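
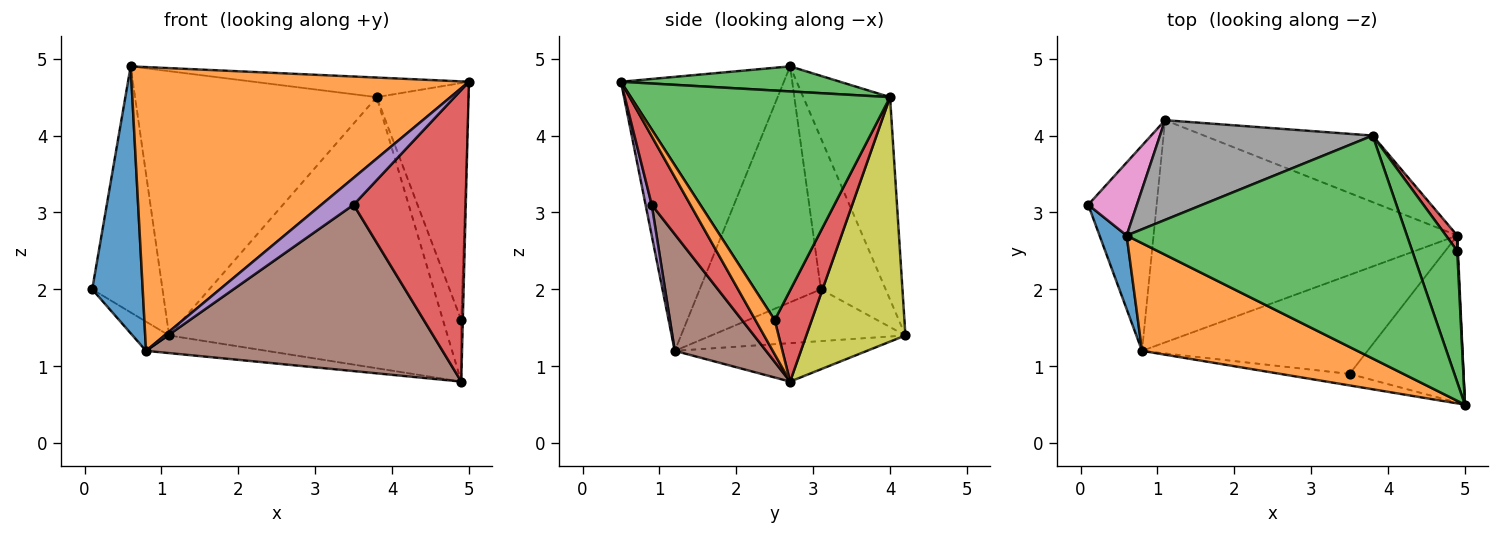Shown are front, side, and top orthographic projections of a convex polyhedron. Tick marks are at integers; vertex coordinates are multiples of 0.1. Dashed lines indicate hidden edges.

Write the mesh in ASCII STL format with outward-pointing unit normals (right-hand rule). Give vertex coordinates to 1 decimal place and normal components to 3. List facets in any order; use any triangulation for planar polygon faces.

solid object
 facet normal -0.918 -0.383 0.105
  outer loop
   vertex 0.8 1.2 1.2
   vertex 0.6 2.7 4.9
   vertex 0.1 3.1 2.0
  endloop
 endfacet
 facet normal -0.411 -0.852 0.323
  outer loop
   vertex 0.8 1.2 1.2
   vertex 5.0 0.5 4.7
   vertex 0.6 2.7 4.9
  endloop
 endfacet
 facet normal 0.089 0.087 0.992
  outer loop
   vertex 3.8 4.0 4.5
   vertex 0.6 2.7 4.9
   vertex 5.0 0.5 4.7
  endloop
 endfacet
 facet normal 0.286 -0.831 -0.476
  outer loop
   vertex 3.5 0.9 3.1
   vertex 4.9 2.7 0.8
   vertex 5.0 0.5 4.7
  endloop
 endfacet
 facet normal 0.172 -0.905 -0.388
  outer loop
   vertex 3.5 0.9 3.1
   vertex 5.0 0.5 4.7
   vertex 0.8 1.2 1.2
  endloop
 endfacet
 facet normal 0.256 -0.831 -0.494
  outer loop
   vertex 3.5 0.9 3.1
   vertex 0.8 1.2 1.2
   vertex 4.9 2.7 0.8
  endloop
 endfacet
 facet normal -0.662 0.718 0.213
  outer loop
   vertex 1.1 4.2 1.4
   vertex 0.1 3.1 2.0
   vertex 0.6 2.7 4.9
  endloop
 endfacet
 facet normal -0.318 0.887 0.335
  outer loop
   vertex 1.1 4.2 1.4
   vertex 0.6 2.7 4.9
   vertex 3.8 4.0 4.5
  endloop
 endfacet
 facet normal 0.327 0.918 -0.225
  outer loop
   vertex 1.1 4.2 1.4
   vertex 3.8 4.0 4.5
   vertex 4.9 2.7 0.8
  endloop
 endfacet
 facet normal -0.599 0.113 -0.792
  outer loop
   vertex 1.1 4.2 1.4
   vertex 0.8 1.2 1.2
   vertex 0.1 3.1 2.0
  endloop
 endfacet
 facet normal -0.125 0.078 -0.989
  outer loop
   vertex 1.1 4.2 1.4
   vertex 4.9 2.7 0.8
   vertex 0.8 1.2 1.2
  endloop
 endfacet
 facet normal 0.996 0.081 0.020
  outer loop
   vertex 4.9 2.5 1.6
   vertex 5.0 0.5 4.7
   vertex 4.9 2.7 0.8
  endloop
 endfacet
 facet normal 0.927 0.328 0.182
  outer loop
   vertex 4.9 2.5 1.6
   vertex 3.8 4.0 4.5
   vertex 5.0 0.5 4.7
  endloop
 endfacet
 facet normal 0.891 0.440 0.110
  outer loop
   vertex 4.9 2.5 1.6
   vertex 4.9 2.7 0.8
   vertex 3.8 4.0 4.5
  endloop
 endfacet
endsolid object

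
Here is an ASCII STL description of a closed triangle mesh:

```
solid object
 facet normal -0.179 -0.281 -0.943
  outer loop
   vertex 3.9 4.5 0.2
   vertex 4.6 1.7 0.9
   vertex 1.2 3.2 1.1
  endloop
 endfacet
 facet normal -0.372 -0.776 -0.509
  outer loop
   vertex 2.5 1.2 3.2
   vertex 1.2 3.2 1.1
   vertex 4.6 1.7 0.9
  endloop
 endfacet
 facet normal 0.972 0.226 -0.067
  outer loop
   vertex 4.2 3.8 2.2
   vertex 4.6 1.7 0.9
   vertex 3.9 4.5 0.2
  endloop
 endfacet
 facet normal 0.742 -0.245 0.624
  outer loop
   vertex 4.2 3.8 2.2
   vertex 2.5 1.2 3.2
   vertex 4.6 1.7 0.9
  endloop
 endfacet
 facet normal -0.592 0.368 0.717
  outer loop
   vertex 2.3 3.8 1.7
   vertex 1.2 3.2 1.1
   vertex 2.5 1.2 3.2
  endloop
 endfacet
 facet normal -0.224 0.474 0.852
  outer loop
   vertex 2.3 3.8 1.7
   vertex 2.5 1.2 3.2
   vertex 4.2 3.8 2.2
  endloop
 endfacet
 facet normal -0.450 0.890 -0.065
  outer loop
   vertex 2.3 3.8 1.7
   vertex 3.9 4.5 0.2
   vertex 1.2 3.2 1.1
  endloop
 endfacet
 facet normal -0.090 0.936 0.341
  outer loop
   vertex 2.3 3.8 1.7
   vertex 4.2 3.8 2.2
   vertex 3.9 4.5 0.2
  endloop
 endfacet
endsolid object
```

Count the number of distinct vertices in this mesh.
6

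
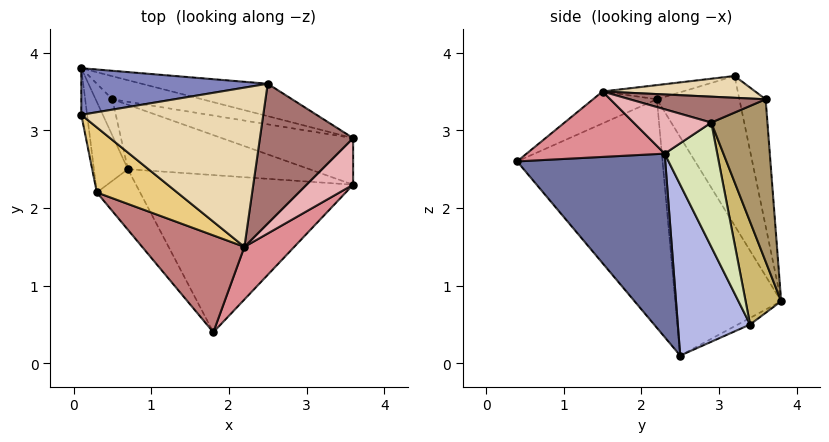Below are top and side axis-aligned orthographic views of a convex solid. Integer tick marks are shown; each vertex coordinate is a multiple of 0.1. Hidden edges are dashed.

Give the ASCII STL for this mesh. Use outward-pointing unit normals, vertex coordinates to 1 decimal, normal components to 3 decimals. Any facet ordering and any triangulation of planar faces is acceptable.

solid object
 facet normal 0.560 -0.496 -0.663
  outer loop
   vertex 0.7 2.5 0.1
   vertex 3.6 2.3 2.7
   vertex 1.8 0.4 2.6
  endloop
 endfacet
 facet normal -0.137 0.970 0.201
  outer loop
   vertex 2.5 3.6 3.4
   vertex 0.1 3.8 0.8
   vertex 0.1 3.2 3.7
  endloop
 endfacet
 facet normal -0.347 0.315 -0.883
  outer loop
   vertex 0.5 3.4 0.5
   vertex 0.7 2.5 0.1
   vertex 0.1 3.8 0.8
  endloop
 endfacet
 facet normal 0.619 0.430 -0.657
  outer loop
   vertex 0.5 3.4 0.5
   vertex 3.6 2.3 2.7
   vertex 0.7 2.5 0.1
  endloop
 endfacet
 facet normal -0.791 -0.593 -0.150
  outer loop
   vertex 0.3 2.2 3.4
   vertex 0.7 2.5 0.1
   vertex 1.8 0.4 2.6
  endloop
 endfacet
 facet normal -0.982 -0.185 -0.038
  outer loop
   vertex 0.3 2.2 3.4
   vertex 0.1 3.2 3.7
   vertex 0.1 3.8 0.8
  endloop
 endfacet
 facet normal -0.926 -0.350 -0.144
  outer loop
   vertex 0.3 2.2 3.4
   vertex 0.1 3.8 0.8
   vertex 0.7 2.5 0.1
  endloop
 endfacet
 facet normal 0.619 0.436 -0.654
  outer loop
   vertex 3.6 2.9 3.1
   vertex 3.6 2.3 2.7
   vertex 0.5 3.4 0.5
  endloop
 endfacet
 facet normal 0.437 0.833 -0.340
  outer loop
   vertex 3.6 2.9 3.1
   vertex 0.1 3.8 0.8
   vertex 2.5 3.6 3.4
  endloop
 endfacet
 facet normal 0.471 0.780 -0.412
  outer loop
   vertex 3.6 2.9 3.1
   vertex 0.5 3.4 0.5
   vertex 0.1 3.8 0.8
  endloop
 endfacet
 facet normal -0.165 -0.314 0.935
  outer loop
   vertex 2.2 1.5 3.5
   vertex 0.1 3.2 3.7
   vertex 0.3 2.2 3.4
  endloop
 endfacet
 facet normal 0.119 0.030 0.992
  outer loop
   vertex 2.2 1.5 3.5
   vertex 2.5 3.6 3.4
   vertex 0.1 3.2 3.7
  endloop
 endfacet
 facet normal 0.268 0.008 0.963
  outer loop
   vertex 2.2 1.5 3.5
   vertex 3.6 2.9 3.1
   vertex 2.5 3.6 3.4
  endloop
 endfacet
 facet normal -0.247 -0.558 0.792
  outer loop
   vertex 2.2 1.5 3.5
   vertex 0.3 2.2 3.4
   vertex 1.8 0.4 2.6
  endloop
 endfacet
 facet normal 0.625 -0.618 0.477
  outer loop
   vertex 2.2 1.5 3.5
   vertex 1.8 0.4 2.6
   vertex 3.6 2.3 2.7
  endloop
 endfacet
 facet normal 0.621 -0.435 0.652
  outer loop
   vertex 2.2 1.5 3.5
   vertex 3.6 2.3 2.7
   vertex 3.6 2.9 3.1
  endloop
 endfacet
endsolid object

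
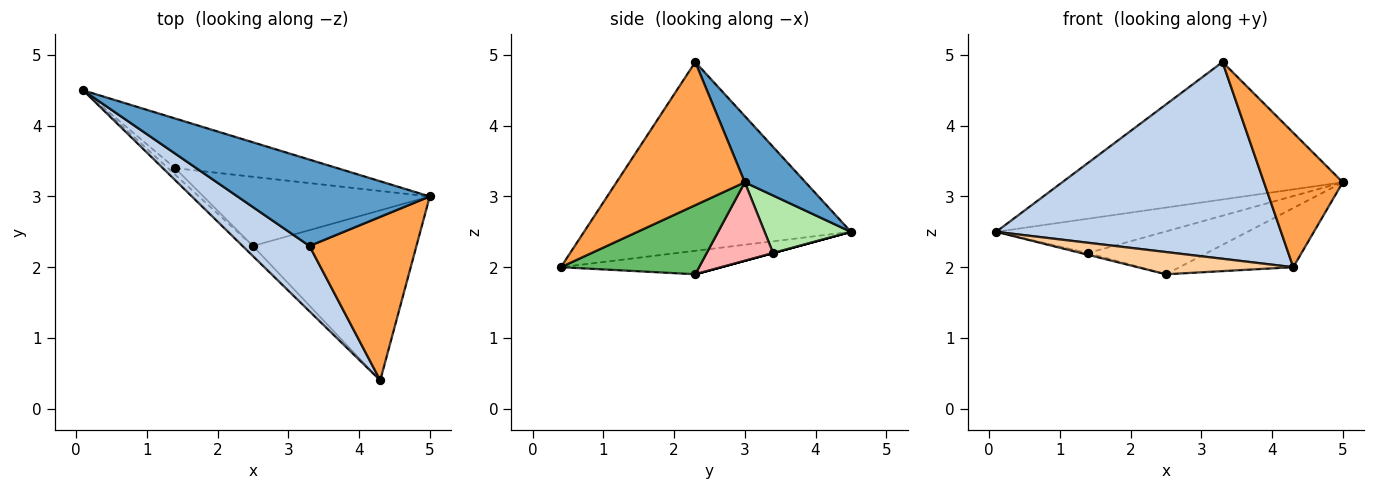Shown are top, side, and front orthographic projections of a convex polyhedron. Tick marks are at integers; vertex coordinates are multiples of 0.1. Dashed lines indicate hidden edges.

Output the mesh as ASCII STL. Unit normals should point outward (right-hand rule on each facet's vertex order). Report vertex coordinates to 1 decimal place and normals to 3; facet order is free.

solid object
 facet normal 0.180 0.833 0.523
  outer loop
   vertex 3.3 2.3 4.9
   vertex 5.0 3.0 3.2
   vertex 0.1 4.5 2.5
  endloop
 endfacet
 facet normal -0.664 -0.709 0.236
  outer loop
   vertex 3.3 2.3 4.9
   vertex 0.1 4.5 2.5
   vertex 4.3 0.4 2.0
  endloop
 endfacet
 facet normal 0.719 -0.441 0.537
  outer loop
   vertex 3.3 2.3 4.9
   vertex 4.3 0.4 2.0
   vertex 5.0 3.0 3.2
  endloop
 endfacet
 facet normal -0.684 -0.664 -0.302
  outer loop
   vertex 2.5 2.3 1.9
   vertex 4.3 0.4 2.0
   vertex 0.1 4.5 2.5
  endloop
 endfacet
 facet normal 0.371 0.305 -0.877
  outer loop
   vertex 2.5 2.3 1.9
   vertex 5.0 3.0 3.2
   vertex 4.3 0.4 2.0
  endloop
 endfacet
 facet normal 0.280 0.546 -0.789
  outer loop
   vertex 1.4 3.4 2.2
   vertex 0.1 4.5 2.5
   vertex 5.0 3.0 3.2
  endloop
 endfacet
 facet normal 0.000 0.263 -0.965
  outer loop
   vertex 1.4 3.4 2.2
   vertex 2.5 2.3 1.9
   vertex 0.1 4.5 2.5
  endloop
 endfacet
 facet normal 0.283 0.505 -0.815
  outer loop
   vertex 1.4 3.4 2.2
   vertex 5.0 3.0 3.2
   vertex 2.5 2.3 1.9
  endloop
 endfacet
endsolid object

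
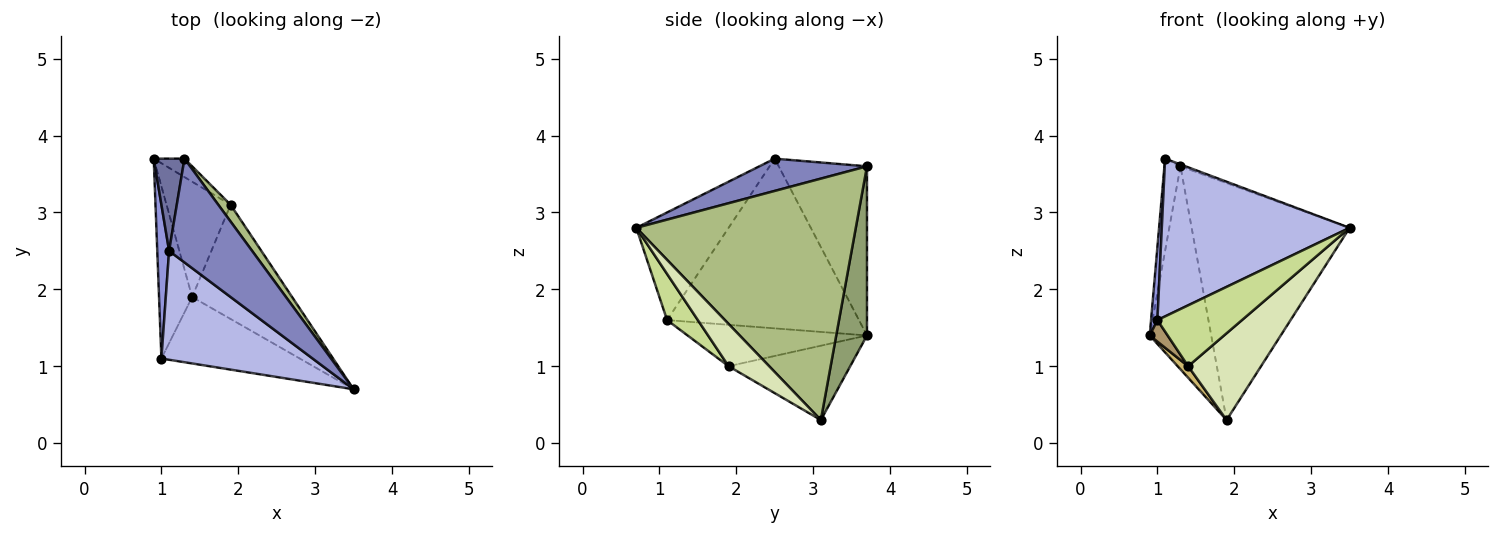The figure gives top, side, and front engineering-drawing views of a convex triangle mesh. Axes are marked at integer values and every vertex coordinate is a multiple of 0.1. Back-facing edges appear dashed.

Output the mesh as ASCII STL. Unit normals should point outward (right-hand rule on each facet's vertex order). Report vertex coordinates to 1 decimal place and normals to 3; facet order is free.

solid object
 facet normal -0.968 0.176 0.176
  outer loop
   vertex 1.3 3.7 3.6
   vertex 0.9 3.7 1.4
   vertex 1.1 2.5 3.7
  endloop
 endfacet
 facet normal 0.362 0.017 0.932
  outer loop
   vertex 1.3 3.7 3.6
   vertex 1.1 2.5 3.7
   vertex 3.5 0.7 2.8
  endloop
 endfacet
 facet normal -0.997 -0.033 0.069
  outer loop
   vertex 1.0 1.1 1.6
   vertex 1.1 2.5 3.7
   vertex 0.9 3.7 1.4
  endloop
 endfacet
 facet normal -0.375 -0.763 0.527
  outer loop
   vertex 1.0 1.1 1.6
   vertex 3.5 0.7 2.8
   vertex 1.1 2.5 3.7
  endloop
 endfacet
 facet normal 0.446 0.891 -0.081
  outer loop
   vertex 1.9 3.1 0.3
   vertex 0.9 3.7 1.4
   vertex 1.3 3.7 3.6
  endloop
 endfacet
 facet normal 0.811 0.584 0.041
  outer loop
   vertex 1.9 3.1 0.3
   vertex 1.3 3.7 3.6
   vertex 3.5 0.7 2.8
  endloop
 endfacet
 facet normal 0.239 -0.656 -0.716
  outer loop
   vertex 1.4 1.9 1.0
   vertex 3.5 0.7 2.8
   vertex 1.0 1.1 1.6
  endloop
 endfacet
 facet normal 0.319 -0.573 -0.755
  outer loop
   vertex 1.4 1.9 1.0
   vertex 1.9 3.1 0.3
   vertex 3.5 0.7 2.8
  endloop
 endfacet
 facet normal -0.778 -0.078 -0.623
  outer loop
   vertex 1.4 1.9 1.0
   vertex 1.0 1.1 1.6
   vertex 0.9 3.7 1.4
  endloop
 endfacet
 facet normal -0.756 -0.065 -0.652
  outer loop
   vertex 1.4 1.9 1.0
   vertex 0.9 3.7 1.4
   vertex 1.9 3.1 0.3
  endloop
 endfacet
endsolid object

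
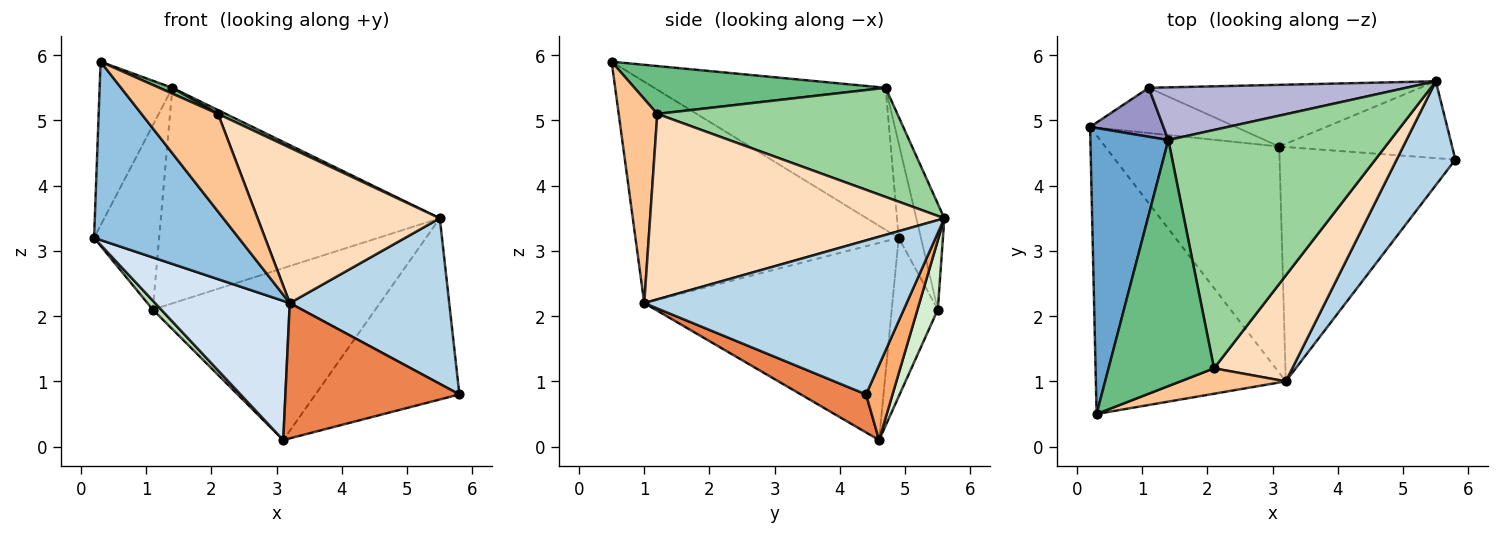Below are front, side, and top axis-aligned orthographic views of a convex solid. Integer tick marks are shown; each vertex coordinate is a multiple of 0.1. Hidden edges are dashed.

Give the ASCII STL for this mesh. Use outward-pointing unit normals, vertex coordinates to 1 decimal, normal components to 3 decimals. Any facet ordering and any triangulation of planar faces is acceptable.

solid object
 facet normal -0.845 0.266 0.464
  outer loop
   vertex 1.4 4.7 5.5
   vertex 0.2 4.9 3.2
   vertex 0.3 0.5 5.9
  endloop
 endfacet
 facet normal -0.701 -0.385 -0.601
  outer loop
   vertex 3.2 1.0 2.2
   vertex 0.3 0.5 5.9
   vertex 0.2 4.9 3.2
  endloop
 endfacet
 facet normal 0.813 -0.494 0.310
  outer loop
   vertex 3.2 1.0 2.2
   vertex 5.8 4.4 0.8
   vertex 5.5 5.6 3.5
  endloop
 endfacet
 facet normal -0.694 -0.377 -0.613
  outer loop
   vertex 3.1 4.6 0.1
   vertex 3.2 1.0 2.2
   vertex 0.2 4.9 3.2
  endloop
 endfacet
 facet normal 0.184 -0.491 -0.851
  outer loop
   vertex 3.1 4.6 0.1
   vertex 5.8 4.4 0.8
   vertex 3.2 1.0 2.2
  endloop
 endfacet
 facet normal 0.167 0.908 -0.385
  outer loop
   vertex 3.1 4.6 0.1
   vertex 5.5 5.6 3.5
   vertex 5.8 4.4 0.8
  endloop
 endfacet
 facet normal 0.439 -0.870 0.226
  outer loop
   vertex 2.1 1.2 5.1
   vertex 0.3 0.5 5.9
   vertex 3.2 1.0 2.2
  endloop
 endfacet
 facet normal 0.800 -0.496 0.338
  outer loop
   vertex 2.1 1.2 5.1
   vertex 3.2 1.0 2.2
   vertex 5.5 5.6 3.5
  endloop
 endfacet
 facet normal 0.413 -0.021 0.910
  outer loop
   vertex 2.1 1.2 5.1
   vertex 1.4 4.7 5.5
   vertex 0.3 0.5 5.9
  endloop
 endfacet
 facet normal 0.441 -0.014 0.897
  outer loop
   vertex 2.1 1.2 5.1
   vertex 5.5 5.6 3.5
   vertex 1.4 4.7 5.5
  endloop
 endfacet
 facet normal -0.730 -0.133 -0.670
  outer loop
   vertex 1.1 5.5 2.1
   vertex 3.1 4.6 0.1
   vertex 0.2 4.9 3.2
  endloop
 endfacet
 facet normal 0.086 0.938 -0.336
  outer loop
   vertex 1.1 5.5 2.1
   vertex 5.5 5.6 3.5
   vertex 3.1 4.6 0.1
  endloop
 endfacet
 facet normal -0.314 0.918 0.244
  outer loop
   vertex 1.1 5.5 2.1
   vertex 0.2 4.9 3.2
   vertex 1.4 4.7 5.5
  endloop
 endfacet
 facet normal -0.097 0.967 0.236
  outer loop
   vertex 1.1 5.5 2.1
   vertex 1.4 4.7 5.5
   vertex 5.5 5.6 3.5
  endloop
 endfacet
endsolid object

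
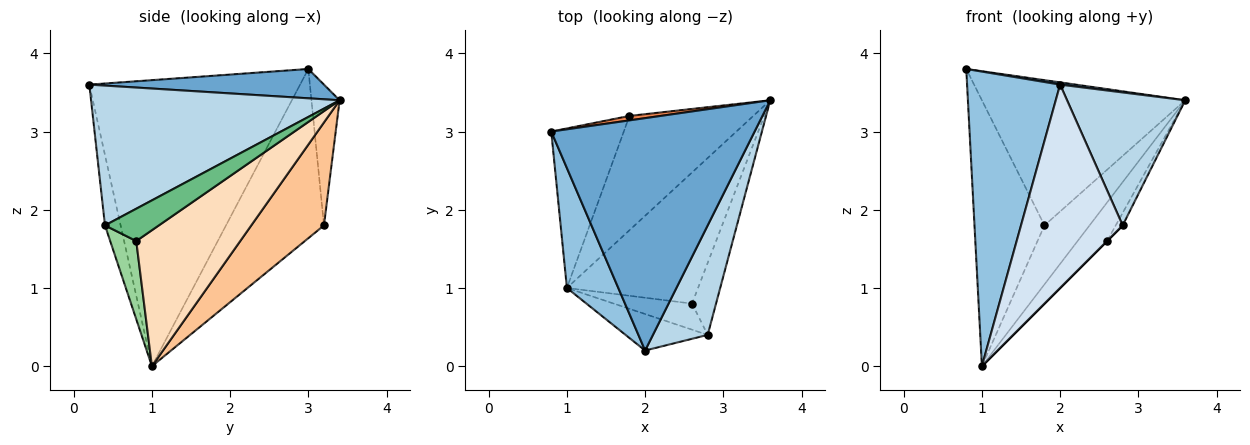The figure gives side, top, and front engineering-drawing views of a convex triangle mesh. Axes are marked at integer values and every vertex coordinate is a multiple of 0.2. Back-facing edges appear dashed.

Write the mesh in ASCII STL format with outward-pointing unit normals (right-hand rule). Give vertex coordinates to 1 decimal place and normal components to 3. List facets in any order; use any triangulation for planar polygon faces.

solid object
 facet normal 0.143 -0.010 0.990
  outer loop
   vertex 2.0 0.2 3.6
   vertex 3.6 3.4 3.4
   vertex 0.8 3.0 3.8
  endloop
 endfacet
 facet normal -0.903 -0.398 0.162
  outer loop
   vertex 1.0 1.0 0.0
   vertex 2.0 0.2 3.6
   vertex 0.8 3.0 3.8
  endloop
 endfacet
 facet normal 0.851 -0.405 0.333
  outer loop
   vertex 2.8 0.4 1.8
   vertex 3.6 3.4 3.4
   vertex 2.0 0.2 3.6
  endloop
 endfacet
 facet normal -0.150 -0.973 -0.175
  outer loop
   vertex 2.8 0.4 1.8
   vertex 2.0 0.2 3.6
   vertex 1.0 1.0 0.0
  endloop
 endfacet
 facet normal -0.137 0.990 0.030
  outer loop
   vertex 1.8 3.2 1.8
   vertex 0.8 3.0 3.8
   vertex 3.6 3.4 3.4
  endloop
 endfacet
 facet normal -0.768 0.549 -0.329
  outer loop
   vertex 1.8 3.2 1.8
   vertex 1.0 1.0 0.0
   vertex 0.8 3.0 3.8
  endloop
 endfacet
 facet normal 0.594 0.369 -0.715
  outer loop
   vertex 1.8 3.2 1.8
   vertex 3.6 3.4 3.4
   vertex 1.0 1.0 0.0
  endloop
 endfacet
 facet normal 0.705 0.200 -0.680
  outer loop
   vertex 2.6 0.8 1.6
   vertex 1.0 1.0 0.0
   vertex 3.6 3.4 3.4
  endloop
 endfacet
 facet normal 0.799 0.103 -0.593
  outer loop
   vertex 2.6 0.8 1.6
   vertex 3.6 3.4 3.4
   vertex 2.8 0.4 1.8
  endloop
 endfacet
 facet normal 0.707 0.000 -0.707
  outer loop
   vertex 2.6 0.8 1.6
   vertex 2.8 0.4 1.8
   vertex 1.0 1.0 0.0
  endloop
 endfacet
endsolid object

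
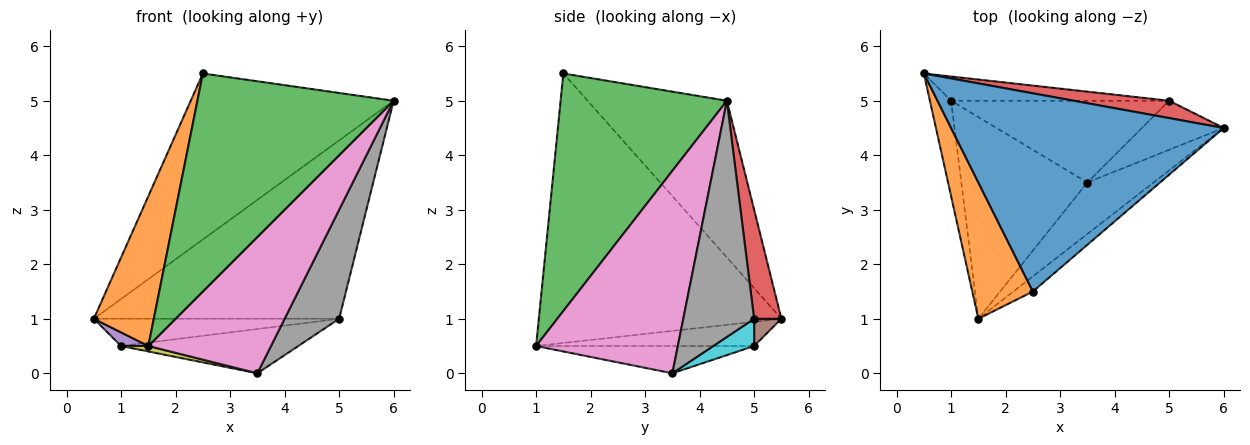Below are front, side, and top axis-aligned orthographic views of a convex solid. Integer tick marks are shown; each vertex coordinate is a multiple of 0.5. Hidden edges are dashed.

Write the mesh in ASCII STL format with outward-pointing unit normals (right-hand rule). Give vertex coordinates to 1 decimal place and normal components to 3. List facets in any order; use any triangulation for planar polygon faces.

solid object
 facet normal -0.403 0.588 0.702
  outer loop
   vertex 2.5 1.5 5.5
   vertex 6.0 4.5 5.0
   vertex 0.5 5.5 1.0
  endloop
 endfacet
 facet normal -0.948 -0.234 0.213
  outer loop
   vertex 2.5 1.5 5.5
   vertex 0.5 5.5 1.0
   vertex 1.5 1.0 0.5
  endloop
 endfacet
 facet normal 0.646 -0.762 -0.053
  outer loop
   vertex 2.5 1.5 5.5
   vertex 1.5 1.0 0.5
   vertex 6.0 4.5 5.0
  endloop
 endfacet
 facet normal 0.110 0.989 0.096
  outer loop
   vertex 5.0 5.0 1.0
   vertex 0.5 5.5 1.0
   vertex 6.0 4.5 5.0
  endloop
 endfacet
 facet normal -0.749 -0.094 -0.656
  outer loop
   vertex 1.0 5.0 0.5
   vertex 1.5 1.0 0.5
   vertex 0.5 5.5 1.0
  endloop
 endfacet
 facet normal 0.083 0.745 -0.662
  outer loop
   vertex 1.0 5.0 0.5
   vertex 0.5 5.5 1.0
   vertex 5.0 5.0 1.0
  endloop
 endfacet
 facet normal 0.734 -0.635 -0.240
  outer loop
   vertex 3.5 3.5 0.0
   vertex 6.0 4.5 5.0
   vertex 1.5 1.0 0.5
  endloop
 endfacet
 facet normal 0.764 -0.588 -0.265
  outer loop
   vertex 3.5 3.5 0.0
   vertex 5.0 5.0 1.0
   vertex 6.0 4.5 5.0
  endloop
 endfacet
 facet normal -0.211 -0.026 -0.977
  outer loop
   vertex 3.5 3.5 0.0
   vertex 1.5 1.0 0.5
   vertex 1.0 5.0 0.5
  endloop
 endfacet
 facet normal 0.109 0.473 -0.874
  outer loop
   vertex 3.5 3.5 0.0
   vertex 1.0 5.0 0.5
   vertex 5.0 5.0 1.0
  endloop
 endfacet
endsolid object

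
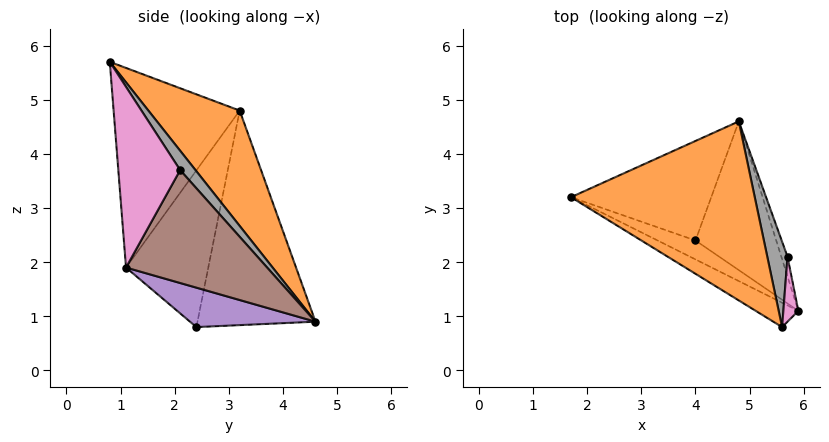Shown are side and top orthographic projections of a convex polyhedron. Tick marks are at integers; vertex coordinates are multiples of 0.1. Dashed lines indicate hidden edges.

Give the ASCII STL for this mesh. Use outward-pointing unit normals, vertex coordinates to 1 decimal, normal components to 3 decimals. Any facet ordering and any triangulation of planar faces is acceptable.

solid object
 facet normal -0.503 -0.858 -0.107
  outer loop
   vertex 5.6 0.8 5.7
   vertex 1.7 3.2 4.8
   vertex 5.9 1.1 1.9
  endloop
 endfacet
 facet normal 0.344 0.763 0.547
  outer loop
   vertex 5.6 0.8 5.7
   vertex 4.8 4.6 0.9
   vertex 1.7 3.2 4.8
  endloop
 endfacet
 facet normal -0.511 -0.851 -0.123
  outer loop
   vertex 4.0 2.4 0.8
   vertex 5.9 1.1 1.9
   vertex 1.7 3.2 4.8
  endloop
 endfacet
 facet normal -0.795 0.313 -0.520
  outer loop
   vertex 4.0 2.4 0.8
   vertex 1.7 3.2 4.8
   vertex 4.8 4.6 0.9
  endloop
 endfacet
 facet normal 0.436 -0.118 -0.892
  outer loop
   vertex 4.0 2.4 0.8
   vertex 4.8 4.6 0.9
   vertex 5.9 1.1 1.9
  endloop
 endfacet
 facet normal 0.957 0.286 -0.052
  outer loop
   vertex 5.7 2.1 3.7
   vertex 5.9 1.1 1.9
   vertex 4.8 4.6 0.9
  endloop
 endfacet
 facet normal 0.995 0.050 0.083
  outer loop
   vertex 5.7 2.1 3.7
   vertex 5.6 0.8 5.7
   vertex 5.9 1.1 1.9
  endloop
 endfacet
 facet normal 0.475 0.727 0.496
  outer loop
   vertex 5.7 2.1 3.7
   vertex 4.8 4.6 0.9
   vertex 5.6 0.8 5.7
  endloop
 endfacet
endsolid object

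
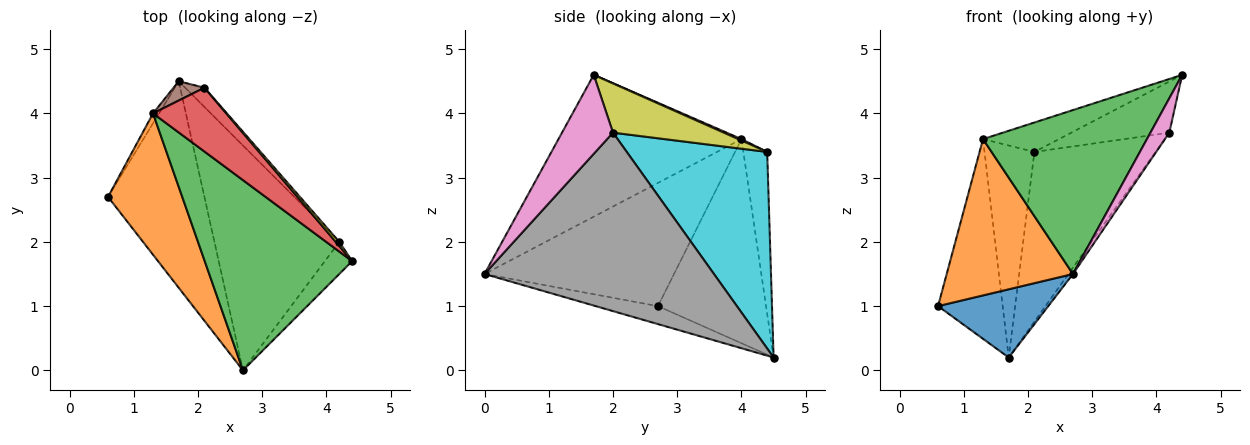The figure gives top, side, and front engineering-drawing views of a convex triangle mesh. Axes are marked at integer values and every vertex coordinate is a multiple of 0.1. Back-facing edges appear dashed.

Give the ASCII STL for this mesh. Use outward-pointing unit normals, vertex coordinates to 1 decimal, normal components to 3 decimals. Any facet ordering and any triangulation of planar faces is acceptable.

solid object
 facet normal -0.175 -0.309 -0.935
  outer loop
   vertex 1.7 4.5 0.2
   vertex 2.7 0.0 1.5
   vertex 0.6 2.7 1.0
  endloop
 endfacet
 facet normal -0.744 -0.496 0.448
  outer loop
   vertex 1.3 4.0 3.6
   vertex 0.6 2.7 1.0
   vertex 2.7 0.0 1.5
  endloop
 endfacet
 facet normal -0.589 -0.528 0.612
  outer loop
   vertex 1.3 4.0 3.6
   vertex 2.7 0.0 1.5
   vertex 4.4 1.7 4.6
  endloop
 endfacet
 facet normal 0.018 0.419 0.908
  outer loop
   vertex 1.3 4.0 3.6
   vertex 4.4 1.7 4.6
   vertex 2.1 4.4 3.4
  endloop
 endfacet
 facet normal -0.858 0.513 -0.026
  outer loop
   vertex 1.3 4.0 3.6
   vertex 1.7 4.5 0.2
   vertex 0.6 2.7 1.0
  endloop
 endfacet
 facet normal -0.429 0.899 0.082
  outer loop
   vertex 1.3 4.0 3.6
   vertex 2.1 4.4 3.4
   vertex 1.7 4.5 0.2
  endloop
 endfacet
 facet normal 0.892 -0.330 -0.308
  outer loop
   vertex 4.2 2.0 3.7
   vertex 4.4 1.7 4.6
   vertex 2.7 0.0 1.5
  endloop
 endfacet
 facet normal 0.819 0.016 -0.573
  outer loop
   vertex 4.2 2.0 3.7
   vertex 2.7 0.0 1.5
   vertex 1.7 4.5 0.2
  endloop
 endfacet
 facet normal 0.748 0.661 0.054
  outer loop
   vertex 4.2 2.0 3.7
   vertex 2.1 4.4 3.4
   vertex 4.4 1.7 4.6
  endloop
 endfacet
 facet normal 0.755 0.651 -0.074
  outer loop
   vertex 4.2 2.0 3.7
   vertex 1.7 4.5 0.2
   vertex 2.1 4.4 3.4
  endloop
 endfacet
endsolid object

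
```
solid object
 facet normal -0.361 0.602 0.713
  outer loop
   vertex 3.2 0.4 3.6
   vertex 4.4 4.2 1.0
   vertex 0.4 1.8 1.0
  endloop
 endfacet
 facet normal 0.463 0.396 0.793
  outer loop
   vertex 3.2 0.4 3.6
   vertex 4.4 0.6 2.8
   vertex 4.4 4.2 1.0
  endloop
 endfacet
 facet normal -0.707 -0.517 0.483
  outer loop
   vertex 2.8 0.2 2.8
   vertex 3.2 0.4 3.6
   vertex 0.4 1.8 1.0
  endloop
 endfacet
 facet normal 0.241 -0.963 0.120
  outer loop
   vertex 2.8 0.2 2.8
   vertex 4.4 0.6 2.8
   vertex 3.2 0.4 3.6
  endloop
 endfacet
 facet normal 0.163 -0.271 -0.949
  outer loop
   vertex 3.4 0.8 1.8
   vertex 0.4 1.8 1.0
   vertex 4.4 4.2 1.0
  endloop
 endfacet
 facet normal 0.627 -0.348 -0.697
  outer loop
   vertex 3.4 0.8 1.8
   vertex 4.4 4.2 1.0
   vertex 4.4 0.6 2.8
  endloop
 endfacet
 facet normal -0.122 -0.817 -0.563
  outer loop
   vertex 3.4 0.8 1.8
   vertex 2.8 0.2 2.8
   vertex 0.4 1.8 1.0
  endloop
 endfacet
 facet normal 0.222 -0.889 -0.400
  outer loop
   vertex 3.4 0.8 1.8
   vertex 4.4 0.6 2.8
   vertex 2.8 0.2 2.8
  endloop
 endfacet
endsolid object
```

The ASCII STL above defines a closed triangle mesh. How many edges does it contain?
12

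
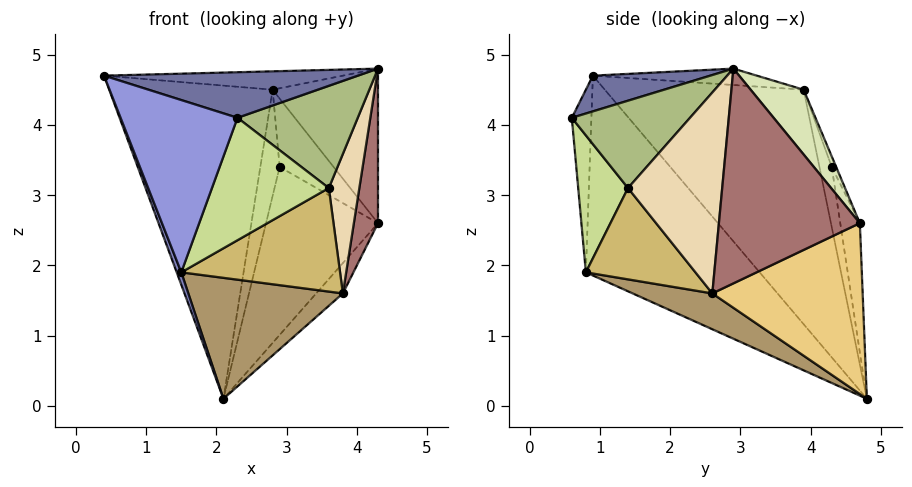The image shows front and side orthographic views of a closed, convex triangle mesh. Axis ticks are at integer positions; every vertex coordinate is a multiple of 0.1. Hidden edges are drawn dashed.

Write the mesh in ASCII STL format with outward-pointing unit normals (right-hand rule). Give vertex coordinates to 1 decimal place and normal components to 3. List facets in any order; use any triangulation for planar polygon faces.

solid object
 facet normal 0.205 -0.444 0.872
  outer loop
   vertex 2.3 0.6 4.1
   vertex 4.3 2.9 4.8
   vertex 0.4 0.9 4.7
  endloop
 endfacet
 facet normal -0.931 -0.025 -0.365
  outer loop
   vertex 1.5 0.8 1.9
   vertex 0.4 0.9 4.7
   vertex 2.1 4.8 0.1
  endloop
 endfacet
 facet normal -0.165 -0.986 -0.030
  outer loop
   vertex 1.5 0.8 1.9
   vertex 2.3 0.6 4.1
   vertex 0.4 0.9 4.7
  endloop
 endfacet
 facet normal -0.100 0.146 0.984
  outer loop
   vertex 2.8 3.9 4.5
   vertex 0.4 0.9 4.7
   vertex 4.3 2.9 4.8
  endloop
 endfacet
 facet normal -0.749 0.616 0.245
  outer loop
   vertex 2.8 3.9 4.5
   vertex 2.1 4.8 0.1
   vertex 0.4 0.9 4.7
  endloop
 endfacet
 facet normal 0.664 -0.675 0.322
  outer loop
   vertex 3.6 1.4 3.1
   vertex 4.3 2.9 4.8
   vertex 2.3 0.6 4.1
  endloop
 endfacet
 facet normal 0.382 -0.897 -0.221
  outer loop
   vertex 3.6 1.4 3.1
   vertex 2.3 0.6 4.1
   vertex 1.5 0.8 1.9
  endloop
 endfacet
 facet normal 0.363 0.721 0.590
  outer loop
   vertex 4.3 4.7 2.6
   vertex 2.8 3.9 4.5
   vertex 4.3 2.9 4.8
  endloop
 endfacet
 facet normal 0.220 -0.428 -0.877
  outer loop
   vertex 3.8 2.6 1.6
   vertex 1.5 0.8 1.9
   vertex 2.1 4.8 0.1
  endloop
 endfacet
 facet normal 0.491 -0.711 -0.503
  outer loop
   vertex 3.8 2.6 1.6
   vertex 3.6 1.4 3.1
   vertex 1.5 0.8 1.9
  endloop
 endfacet
 facet normal 0.747 0.133 -0.652
  outer loop
   vertex 3.8 2.6 1.6
   vertex 2.1 4.8 0.1
   vertex 4.3 4.7 2.6
  endloop
 endfacet
 facet normal 0.945 -0.306 -0.119
  outer loop
   vertex 3.8 2.6 1.6
   vertex 4.3 2.9 4.8
   vertex 3.6 1.4 3.1
  endloop
 endfacet
 facet normal 0.976 -0.167 -0.137
  outer loop
   vertex 3.8 2.6 1.6
   vertex 4.3 4.7 2.6
   vertex 4.3 2.9 4.8
  endloop
 endfacet
 facet normal -0.520 0.817 0.250
  outer loop
   vertex 2.9 4.3 3.4
   vertex 2.1 4.8 0.1
   vertex 2.8 3.9 4.5
  endloop
 endfacet
 facet normal -0.169 0.968 0.188
  outer loop
   vertex 2.9 4.3 3.4
   vertex 4.3 4.7 2.6
   vertex 2.1 4.8 0.1
  endloop
 endfacet
 facet normal -0.077 0.939 0.335
  outer loop
   vertex 2.9 4.3 3.4
   vertex 2.8 3.9 4.5
   vertex 4.3 4.7 2.6
  endloop
 endfacet
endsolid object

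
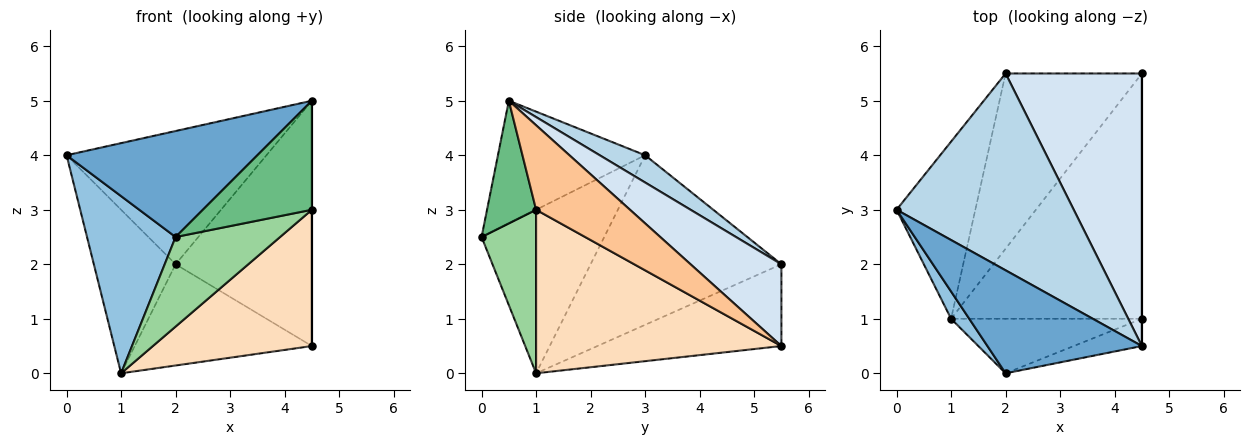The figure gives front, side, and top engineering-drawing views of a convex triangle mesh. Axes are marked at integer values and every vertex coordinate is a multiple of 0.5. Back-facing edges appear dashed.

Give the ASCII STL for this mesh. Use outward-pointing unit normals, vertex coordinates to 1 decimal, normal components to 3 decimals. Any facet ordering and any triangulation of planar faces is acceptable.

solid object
 facet normal -0.484 -0.628 0.610
  outer loop
   vertex 2.0 0.0 2.5
   vertex 4.5 0.5 5.0
   vertex 0.0 3.0 4.0
  endloop
 endfacet
 facet normal -0.807 -0.583 0.090
  outer loop
   vertex 2.0 0.0 2.5
   vertex 0.0 3.0 4.0
   vertex 1.0 1.0 0.0
  endloop
 endfacet
 facet normal 0.126 0.556 0.821
  outer loop
   vertex 2.0 5.5 2.0
   vertex 0.0 3.0 4.0
   vertex 4.5 0.5 5.0
  endloop
 endfacet
 facet normal 0.407 0.611 0.679
  outer loop
   vertex 2.0 5.5 2.0
   vertex 4.5 0.5 5.0
   vertex 4.5 5.5 0.5
  endloop
 endfacet
 facet normal -0.845 0.362 -0.393
  outer loop
   vertex 2.0 5.5 2.0
   vertex 1.0 1.0 0.0
   vertex 0.0 3.0 4.0
  endloop
 endfacet
 facet normal -0.461 0.444 -0.768
  outer loop
   vertex 2.0 5.5 2.0
   vertex 4.5 5.5 0.5
   vertex 1.0 1.0 0.0
  endloop
 endfacet
 facet normal 1.000 0.000 0.000
  outer loop
   vertex 4.5 1.0 3.0
   vertex 4.5 5.5 0.5
   vertex 4.5 0.5 5.0
  endloop
 endfacet
 facet normal 0.600 -0.389 -0.700
  outer loop
   vertex 4.5 1.0 3.0
   vertex 1.0 1.0 0.0
   vertex 4.5 5.5 0.5
  endloop
 endfacet
 facet normal 0.400 -0.889 -0.222
  outer loop
   vertex 4.5 1.0 3.0
   vertex 4.5 0.5 5.0
   vertex 2.0 0.0 2.5
  endloop
 endfacet
 facet normal 0.407 -0.780 -0.475
  outer loop
   vertex 4.5 1.0 3.0
   vertex 2.0 0.0 2.5
   vertex 1.0 1.0 0.0
  endloop
 endfacet
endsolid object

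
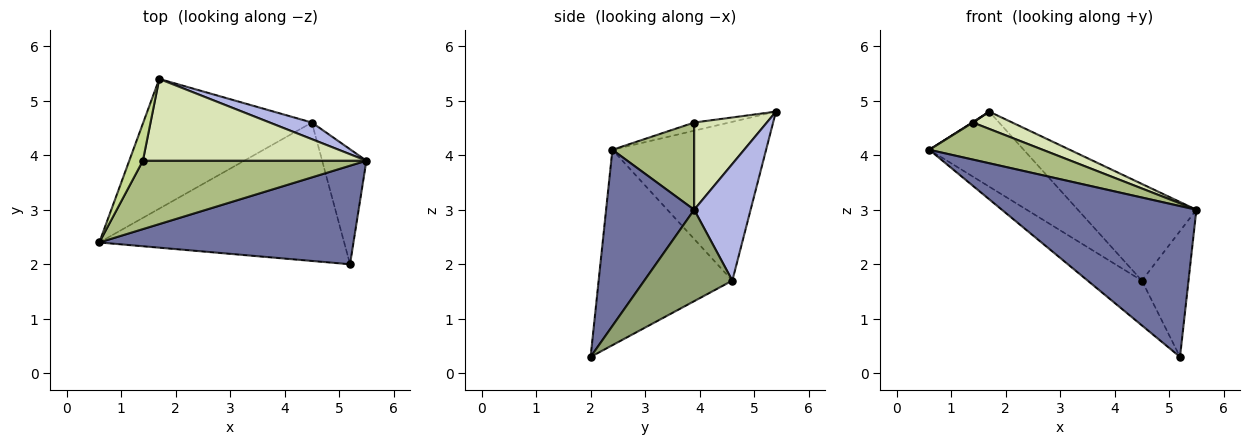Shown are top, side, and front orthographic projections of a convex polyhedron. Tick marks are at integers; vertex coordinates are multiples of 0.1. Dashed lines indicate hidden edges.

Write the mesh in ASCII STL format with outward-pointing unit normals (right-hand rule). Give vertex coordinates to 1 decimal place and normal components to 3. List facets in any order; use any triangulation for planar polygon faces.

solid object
 facet normal 0.354 -0.783 0.511
  outer loop
   vertex 5.2 2.0 0.3
   vertex 5.5 3.9 3.0
   vertex 0.6 2.4 4.1
  endloop
 endfacet
 facet normal -0.632 0.388 -0.671
  outer loop
   vertex 4.5 4.6 1.7
   vertex 0.6 2.4 4.1
   vertex 1.7 5.4 4.8
  endloop
 endfacet
 facet normal -0.605 0.245 -0.758
  outer loop
   vertex 4.5 4.6 1.7
   vertex 5.2 2.0 0.3
   vertex 0.6 2.4 4.1
  endloop
 endfacet
 facet normal 0.425 0.892 0.154
  outer loop
   vertex 4.5 4.6 1.7
   vertex 1.7 5.4 4.8
   vertex 5.5 3.9 3.0
  endloop
 endfacet
 facet normal 0.812 0.430 -0.393
  outer loop
   vertex 4.5 4.6 1.7
   vertex 5.5 3.9 3.0
   vertex 5.2 2.0 0.3
  endloop
 endfacet
 facet normal 0.325 -0.450 0.832
  outer loop
   vertex 1.4 3.9 4.6
   vertex 0.6 2.4 4.1
   vertex 5.5 3.9 3.0
  endloop
 endfacet
 facet normal -0.514 -0.011 0.857
  outer loop
   vertex 1.4 3.9 4.6
   vertex 1.7 5.4 4.8
   vertex 0.6 2.4 4.1
  endloop
 endfacet
 facet normal 0.357 -0.193 0.914
  outer loop
   vertex 1.4 3.9 4.6
   vertex 5.5 3.9 3.0
   vertex 1.7 5.4 4.8
  endloop
 endfacet
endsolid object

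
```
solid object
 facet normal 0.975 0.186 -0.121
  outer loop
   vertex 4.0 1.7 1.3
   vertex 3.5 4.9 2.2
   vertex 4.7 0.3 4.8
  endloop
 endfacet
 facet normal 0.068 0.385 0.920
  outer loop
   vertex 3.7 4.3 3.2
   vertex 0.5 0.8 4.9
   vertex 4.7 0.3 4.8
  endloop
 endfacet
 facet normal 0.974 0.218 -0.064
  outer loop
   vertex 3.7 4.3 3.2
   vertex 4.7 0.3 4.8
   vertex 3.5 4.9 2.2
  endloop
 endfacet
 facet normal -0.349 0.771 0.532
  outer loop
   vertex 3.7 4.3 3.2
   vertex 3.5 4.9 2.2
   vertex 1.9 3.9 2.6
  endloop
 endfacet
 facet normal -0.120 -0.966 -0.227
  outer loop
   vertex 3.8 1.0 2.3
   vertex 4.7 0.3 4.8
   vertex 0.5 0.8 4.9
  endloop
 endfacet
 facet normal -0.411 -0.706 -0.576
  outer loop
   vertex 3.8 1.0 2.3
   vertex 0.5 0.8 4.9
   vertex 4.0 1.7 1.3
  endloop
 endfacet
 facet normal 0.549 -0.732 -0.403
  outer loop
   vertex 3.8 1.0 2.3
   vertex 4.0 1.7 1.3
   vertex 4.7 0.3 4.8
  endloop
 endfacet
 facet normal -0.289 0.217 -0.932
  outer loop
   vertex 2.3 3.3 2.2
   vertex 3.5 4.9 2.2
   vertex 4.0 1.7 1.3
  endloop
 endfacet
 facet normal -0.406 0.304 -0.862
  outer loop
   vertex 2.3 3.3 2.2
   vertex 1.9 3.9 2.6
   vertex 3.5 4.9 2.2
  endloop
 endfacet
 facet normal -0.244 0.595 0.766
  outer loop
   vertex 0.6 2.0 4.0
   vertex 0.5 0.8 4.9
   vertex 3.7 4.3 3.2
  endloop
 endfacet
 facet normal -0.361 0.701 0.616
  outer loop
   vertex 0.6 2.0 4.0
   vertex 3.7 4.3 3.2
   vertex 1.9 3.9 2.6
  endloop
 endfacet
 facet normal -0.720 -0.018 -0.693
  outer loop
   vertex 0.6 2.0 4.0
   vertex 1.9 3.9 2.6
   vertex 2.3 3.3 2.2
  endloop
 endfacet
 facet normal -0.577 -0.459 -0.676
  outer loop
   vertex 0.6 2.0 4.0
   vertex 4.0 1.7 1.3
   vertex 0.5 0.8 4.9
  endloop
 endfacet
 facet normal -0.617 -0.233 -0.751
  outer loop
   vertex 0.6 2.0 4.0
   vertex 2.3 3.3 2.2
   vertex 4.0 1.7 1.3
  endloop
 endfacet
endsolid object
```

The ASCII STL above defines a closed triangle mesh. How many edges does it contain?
21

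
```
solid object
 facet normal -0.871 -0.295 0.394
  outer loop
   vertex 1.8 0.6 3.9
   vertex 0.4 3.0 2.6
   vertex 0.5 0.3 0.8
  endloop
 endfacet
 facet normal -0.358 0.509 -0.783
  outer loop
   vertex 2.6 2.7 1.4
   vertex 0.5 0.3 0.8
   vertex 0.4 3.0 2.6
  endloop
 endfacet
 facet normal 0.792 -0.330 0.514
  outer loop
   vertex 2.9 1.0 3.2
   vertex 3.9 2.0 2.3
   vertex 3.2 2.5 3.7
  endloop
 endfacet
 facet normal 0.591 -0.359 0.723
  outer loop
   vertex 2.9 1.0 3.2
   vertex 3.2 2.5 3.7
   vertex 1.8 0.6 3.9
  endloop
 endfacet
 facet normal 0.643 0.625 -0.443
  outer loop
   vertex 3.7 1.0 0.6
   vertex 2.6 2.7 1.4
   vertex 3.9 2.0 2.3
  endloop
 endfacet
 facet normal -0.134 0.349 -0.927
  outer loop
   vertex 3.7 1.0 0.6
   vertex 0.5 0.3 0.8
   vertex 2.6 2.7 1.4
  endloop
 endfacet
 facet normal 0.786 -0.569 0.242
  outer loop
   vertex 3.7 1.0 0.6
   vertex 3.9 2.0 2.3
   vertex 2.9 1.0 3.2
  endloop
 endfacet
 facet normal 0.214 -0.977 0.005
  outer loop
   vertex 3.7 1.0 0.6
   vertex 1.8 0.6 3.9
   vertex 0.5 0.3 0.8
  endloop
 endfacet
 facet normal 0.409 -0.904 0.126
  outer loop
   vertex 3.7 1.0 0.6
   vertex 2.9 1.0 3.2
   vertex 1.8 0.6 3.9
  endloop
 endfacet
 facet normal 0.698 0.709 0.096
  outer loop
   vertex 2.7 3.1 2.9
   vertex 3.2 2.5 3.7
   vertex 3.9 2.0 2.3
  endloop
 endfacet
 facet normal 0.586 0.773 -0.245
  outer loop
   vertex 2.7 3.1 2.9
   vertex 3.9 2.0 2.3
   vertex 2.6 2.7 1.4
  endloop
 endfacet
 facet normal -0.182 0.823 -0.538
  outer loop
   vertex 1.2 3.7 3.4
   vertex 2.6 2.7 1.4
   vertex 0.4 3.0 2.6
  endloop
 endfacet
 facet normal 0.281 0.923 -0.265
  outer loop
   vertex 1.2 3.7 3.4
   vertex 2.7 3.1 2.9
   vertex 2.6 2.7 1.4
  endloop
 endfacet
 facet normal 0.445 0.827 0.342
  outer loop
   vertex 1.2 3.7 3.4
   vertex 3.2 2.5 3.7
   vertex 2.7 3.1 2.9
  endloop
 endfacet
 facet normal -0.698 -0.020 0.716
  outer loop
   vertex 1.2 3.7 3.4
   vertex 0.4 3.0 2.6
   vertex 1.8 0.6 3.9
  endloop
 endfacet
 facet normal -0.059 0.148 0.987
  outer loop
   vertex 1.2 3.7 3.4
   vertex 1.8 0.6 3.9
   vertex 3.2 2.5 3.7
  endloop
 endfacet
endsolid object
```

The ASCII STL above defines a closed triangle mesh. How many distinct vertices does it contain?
10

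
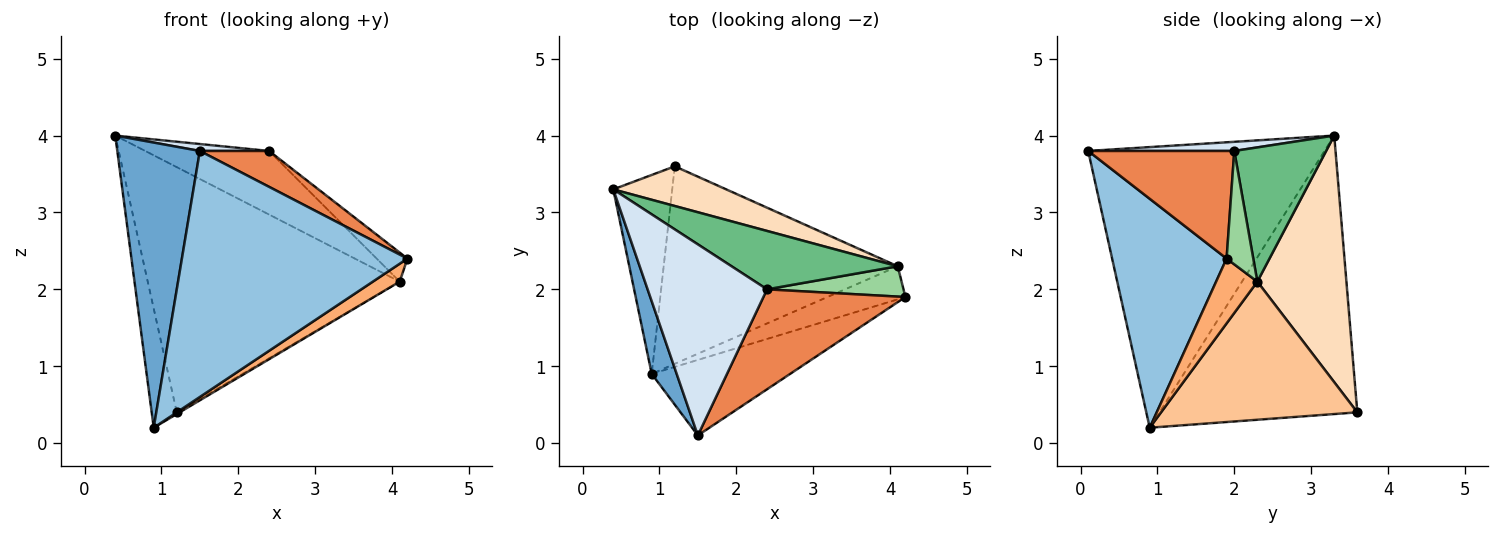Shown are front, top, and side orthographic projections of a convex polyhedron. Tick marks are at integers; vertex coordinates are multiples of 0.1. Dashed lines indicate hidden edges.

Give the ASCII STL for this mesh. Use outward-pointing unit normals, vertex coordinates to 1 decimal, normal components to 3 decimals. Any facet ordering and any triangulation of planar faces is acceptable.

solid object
 facet normal -0.941 -0.329 0.084
  outer loop
   vertex 0.9 0.9 0.2
   vertex 1.5 0.1 3.8
   vertex 0.4 3.3 4.0
  endloop
 endfacet
 facet normal 0.437 -0.860 -0.264
  outer loop
   vertex 0.9 0.9 0.2
   vertex 4.2 1.9 2.4
   vertex 1.5 0.1 3.8
  endloop
 endfacet
 facet normal -0.971 0.123 -0.205
  outer loop
   vertex 1.2 3.6 0.4
   vertex 0.9 0.9 0.2
   vertex 0.4 3.3 4.0
  endloop
 endfacet
 facet normal 0.076 -0.036 0.996
  outer loop
   vertex 2.4 2.0 3.8
   vertex 0.4 3.3 4.0
   vertex 1.5 0.1 3.8
  endloop
 endfacet
 facet normal 0.581 -0.275 0.766
  outer loop
   vertex 2.4 2.0 3.8
   vertex 1.5 0.1 3.8
   vertex 4.2 1.9 2.4
  endloop
 endfacet
 facet normal 0.590 -0.385 -0.710
  outer loop
   vertex 4.1 2.3 2.1
   vertex 4.2 1.9 2.4
   vertex 0.9 0.9 0.2
  endloop
 endfacet
 facet normal 0.508 0.007 -0.861
  outer loop
   vertex 4.1 2.3 2.1
   vertex 0.9 0.9 0.2
   vertex 1.2 3.6 0.4
  endloop
 endfacet
 facet normal 0.329 0.932 0.151
  outer loop
   vertex 4.1 2.3 2.1
   vertex 1.2 3.6 0.4
   vertex 0.4 3.3 4.0
  endloop
 endfacet
 facet normal 0.479 0.646 0.594
  outer loop
   vertex 4.1 2.3 2.1
   vertex 0.4 3.3 4.0
   vertex 2.4 2.0 3.8
  endloop
 endfacet
 facet normal 0.515 0.593 0.619
  outer loop
   vertex 4.1 2.3 2.1
   vertex 2.4 2.0 3.8
   vertex 4.2 1.9 2.4
  endloop
 endfacet
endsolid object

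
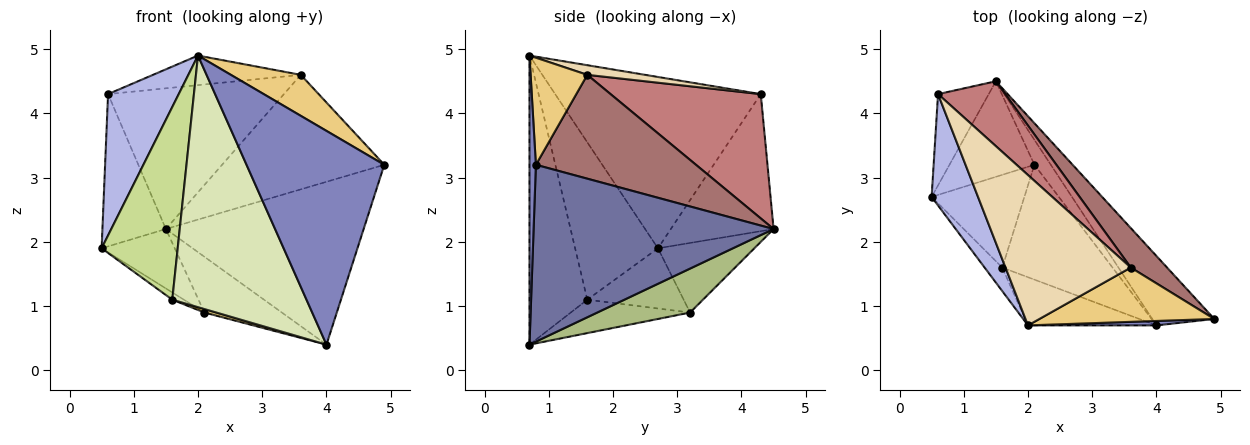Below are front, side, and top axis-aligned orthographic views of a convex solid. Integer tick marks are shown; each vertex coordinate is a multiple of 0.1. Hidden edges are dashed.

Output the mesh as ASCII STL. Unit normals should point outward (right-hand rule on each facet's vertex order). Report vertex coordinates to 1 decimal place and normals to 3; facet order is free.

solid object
 facet normal 0.745 0.614 -0.261
  outer loop
   vertex 4.0 0.7 0.4
   vertex 1.5 4.5 2.2
   vertex 4.9 0.8 3.2
  endloop
 endfacet
 facet normal 0.047 -0.999 0.021
  outer loop
   vertex 4.0 0.7 0.4
   vertex 4.9 0.8 3.2
   vertex 2.0 0.7 4.9
  endloop
 endfacet
 facet normal -0.812 0.501 -0.300
  outer loop
   vertex 0.6 4.3 4.3
   vertex 1.5 4.5 2.2
   vertex 0.5 2.7 1.9
  endloop
 endfacet
 facet normal -0.916 -0.315 0.248
  outer loop
   vertex 0.6 4.3 4.3
   vertex 0.5 2.7 1.9
   vertex 2.0 0.7 4.9
  endloop
 endfacet
 facet normal -0.571 0.433 -0.697
  outer loop
   vertex 2.1 3.2 0.9
   vertex 0.5 2.7 1.9
   vertex 1.5 4.5 2.2
  endloop
 endfacet
 facet normal 0.738 0.616 -0.275
  outer loop
   vertex 2.1 3.2 0.9
   vertex 1.5 4.5 2.2
   vertex 4.0 0.7 0.4
  endloop
 endfacet
 facet normal -0.734 -0.674 -0.082
  outer loop
   vertex 1.6 1.6 1.1
   vertex 2.0 0.7 4.9
   vertex 0.5 2.7 1.9
  endloop
 endfacet
 facet normal -0.390 -0.905 -0.173
  outer loop
   vertex 1.6 1.6 1.1
   vertex 4.0 0.7 0.4
   vertex 2.0 0.7 4.9
  endloop
 endfacet
 facet normal -0.543 0.065 -0.837
  outer loop
   vertex 1.6 1.6 1.1
   vertex 0.5 2.7 1.9
   vertex 2.1 3.2 0.9
  endloop
 endfacet
 facet normal -0.290 -0.029 -0.957
  outer loop
   vertex 1.6 1.6 1.1
   vertex 2.1 3.2 0.9
   vertex 4.0 0.7 0.4
  endloop
 endfacet
 facet normal 0.439 -0.541 0.717
  outer loop
   vertex 3.6 1.6 4.6
   vertex 2.0 0.7 4.9
   vertex 4.9 0.8 3.2
  endloop
 endfacet
 facet normal 0.075 0.192 0.978
  outer loop
   vertex 3.6 1.6 4.6
   vertex 0.6 4.3 4.3
   vertex 2.0 0.7 4.9
  endloop
 endfacet
 facet normal 0.682 0.691 0.238
  outer loop
   vertex 3.6 1.6 4.6
   vertex 4.9 0.8 3.2
   vertex 1.5 4.5 2.2
  endloop
 endfacet
 facet normal 0.613 0.718 0.331
  outer loop
   vertex 3.6 1.6 4.6
   vertex 1.5 4.5 2.2
   vertex 0.6 4.3 4.3
  endloop
 endfacet
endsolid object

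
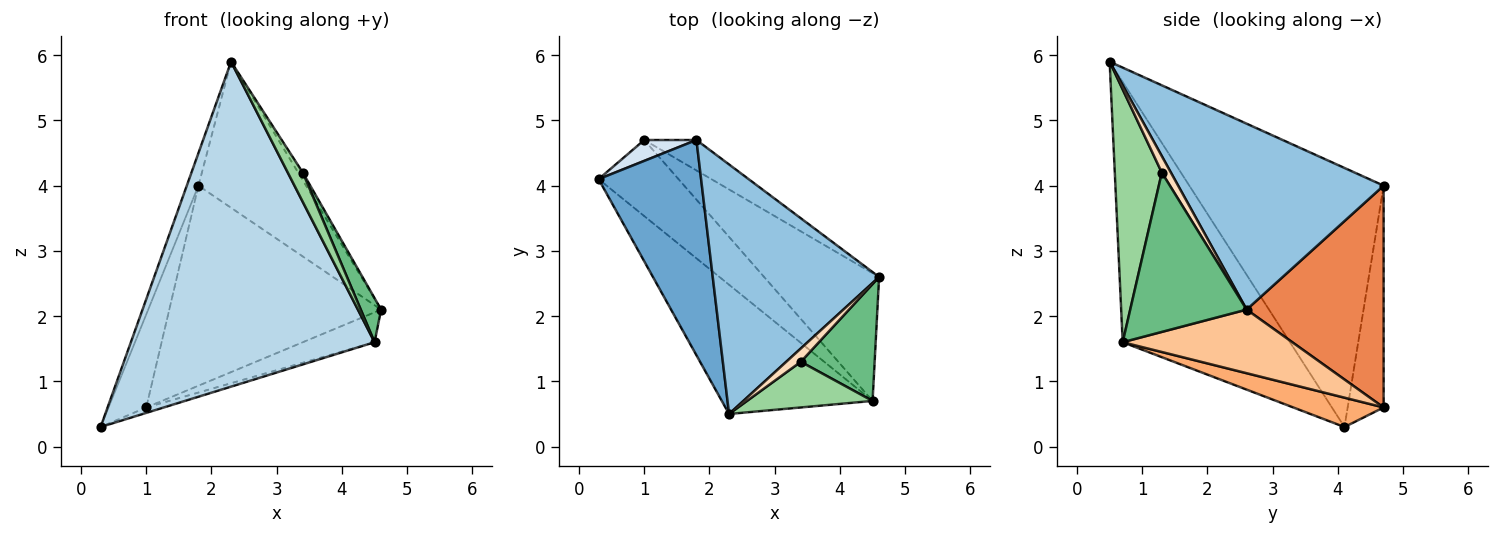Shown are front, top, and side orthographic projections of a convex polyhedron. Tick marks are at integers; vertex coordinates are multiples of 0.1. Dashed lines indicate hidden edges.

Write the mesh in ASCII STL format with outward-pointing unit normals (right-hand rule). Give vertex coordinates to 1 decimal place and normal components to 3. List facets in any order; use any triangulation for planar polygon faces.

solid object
 facet normal -0.928 0.056 0.367
  outer loop
   vertex 1.8 4.7 4.0
   vertex 0.3 4.1 0.3
   vertex 2.3 0.5 5.9
  endloop
 endfacet
 facet normal 0.694 0.364 0.621
  outer loop
   vertex 1.8 4.7 4.0
   vertex 2.3 0.5 5.9
   vertex 4.6 2.6 2.1
  endloop
 endfacet
 facet normal -0.538 -0.783 -0.312
  outer loop
   vertex 4.5 0.7 1.6
   vertex 2.3 0.5 5.9
   vertex 0.3 4.1 0.3
  endloop
 endfacet
 facet normal -0.681 0.714 0.160
  outer loop
   vertex 1.0 4.7 0.6
   vertex 0.3 4.1 0.3
   vertex 1.8 4.7 4.0
  endloop
 endfacet
 facet normal 0.539 0.833 -0.127
  outer loop
   vertex 1.0 4.7 0.6
   vertex 1.8 4.7 4.0
   vertex 4.6 2.6 2.1
  endloop
 endfacet
 facet normal 0.344 0.067 -0.937
  outer loop
   vertex 1.0 4.7 0.6
   vertex 4.5 0.7 1.6
   vertex 0.3 4.1 0.3
  endloop
 endfacet
 facet normal 0.474 0.201 -0.857
  outer loop
   vertex 1.0 4.7 0.6
   vertex 4.6 2.6 2.1
   vertex 4.5 0.7 1.6
  endloop
 endfacet
 facet normal 0.699 0.356 0.620
  outer loop
   vertex 3.4 1.3 4.2
   vertex 4.6 2.6 2.1
   vertex 2.3 0.5 5.9
  endloop
 endfacet
 facet normal 0.896 -0.156 0.415
  outer loop
   vertex 3.4 1.3 4.2
   vertex 4.5 0.7 1.6
   vertex 4.6 2.6 2.1
  endloop
 endfacet
 facet normal 0.861 -0.275 0.428
  outer loop
   vertex 3.4 1.3 4.2
   vertex 2.3 0.5 5.9
   vertex 4.5 0.7 1.6
  endloop
 endfacet
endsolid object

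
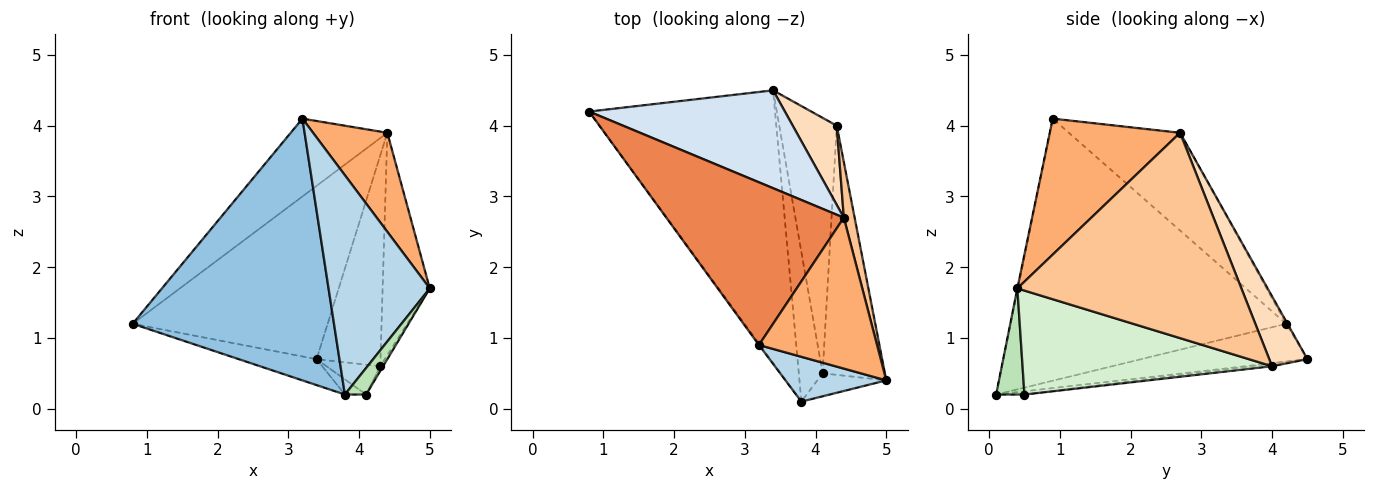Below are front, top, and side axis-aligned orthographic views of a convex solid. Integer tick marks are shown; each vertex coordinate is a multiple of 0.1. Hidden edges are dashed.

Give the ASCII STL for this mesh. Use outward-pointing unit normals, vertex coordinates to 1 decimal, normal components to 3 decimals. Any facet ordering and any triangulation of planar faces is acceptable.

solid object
 facet normal -0.198 0.093 -0.976
  outer loop
   vertex 3.8 0.1 0.2
   vertex 0.8 4.2 1.2
   vertex 3.4 4.5 0.7
  endloop
 endfacet
 facet normal -0.807 -0.590 -0.003
  outer loop
   vertex 3.8 0.1 0.2
   vertex 3.2 0.9 4.1
   vertex 0.8 4.2 1.2
  endloop
 endfacet
 facet normal -0.005 -0.980 0.200
  outer loop
   vertex 3.8 0.1 0.2
   vertex 5.0 0.4 1.7
   vertex 3.2 0.9 4.1
  endloop
 endfacet
 facet normal -0.006 0.871 0.492
  outer loop
   vertex 4.4 2.7 3.9
   vertex 3.4 4.5 0.7
   vertex 0.8 4.2 1.2
  endloop
 endfacet
 facet normal -0.445 0.386 0.808
  outer loop
   vertex 4.4 2.7 3.9
   vertex 0.8 4.2 1.2
   vertex 3.2 0.9 4.1
  endloop
 endfacet
 facet normal 0.693 -0.395 0.602
  outer loop
   vertex 4.4 2.7 3.9
   vertex 3.2 0.9 4.1
   vertex 5.0 0.4 1.7
  endloop
 endfacet
 facet normal 0.977 0.206 0.051
  outer loop
   vertex 4.3 4.0 0.6
   vertex 4.4 2.7 3.9
   vertex 5.0 0.4 1.7
  endloop
 endfacet
 facet normal 0.488 0.817 0.307
  outer loop
   vertex 4.3 4.0 0.6
   vertex 3.4 4.5 0.7
   vertex 4.4 2.7 3.9
  endloop
 endfacet
 facet normal -0.133 0.100 -0.986
  outer loop
   vertex 4.1 0.5 0.2
   vertex 3.8 0.1 0.2
   vertex 3.4 4.5 0.7
  endloop
 endfacet
 facet normal -0.046 0.116 -0.992
  outer loop
   vertex 4.1 0.5 0.2
   vertex 3.4 4.5 0.7
   vertex 4.3 4.0 0.6
  endloop
 endfacet
 facet normal 0.710 -0.532 -0.461
  outer loop
   vertex 4.1 0.5 0.2
   vertex 5.0 0.4 1.7
   vertex 3.8 0.1 0.2
  endloop
 endfacet
 facet normal 0.858 0.010 -0.514
  outer loop
   vertex 4.1 0.5 0.2
   vertex 4.3 4.0 0.6
   vertex 5.0 0.4 1.7
  endloop
 endfacet
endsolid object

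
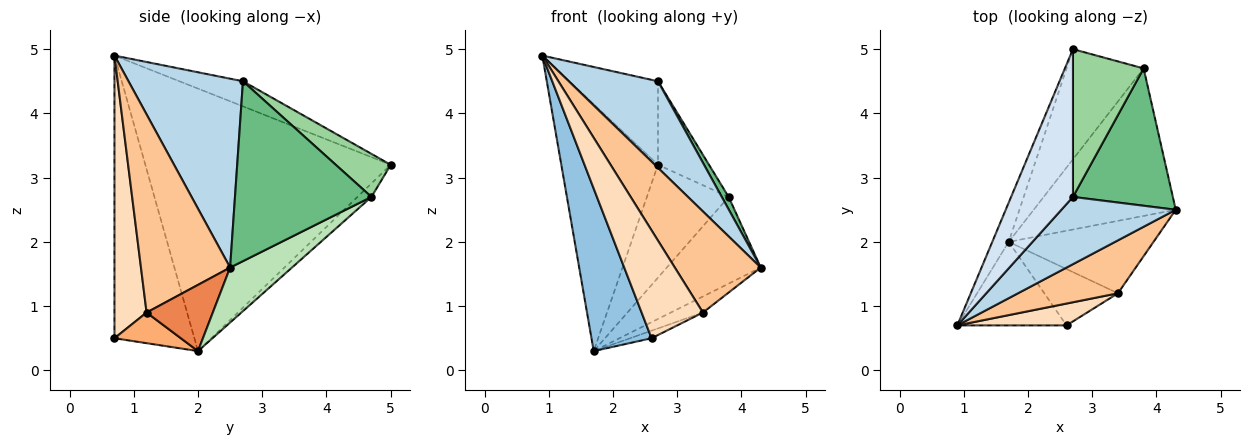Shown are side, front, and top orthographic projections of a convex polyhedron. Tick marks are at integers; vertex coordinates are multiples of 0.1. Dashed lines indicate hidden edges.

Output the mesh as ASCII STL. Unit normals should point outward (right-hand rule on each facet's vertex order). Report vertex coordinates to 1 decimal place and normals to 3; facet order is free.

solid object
 facet normal -0.929 0.366 -0.058
  outer loop
   vertex 1.7 2.0 0.3
   vertex 0.9 0.7 4.9
   vertex 2.7 5.0 3.2
  endloop
 endfacet
 facet normal -0.764 -0.574 -0.295
  outer loop
   vertex 2.6 0.7 0.5
   vertex 0.9 0.7 4.9
   vertex 1.7 2.0 0.3
  endloop
 endfacet
 facet normal 0.712 -0.554 0.431
  outer loop
   vertex 2.7 2.7 4.5
   vertex 0.9 0.7 4.9
   vertex 4.3 2.5 1.6
  endloop
 endfacet
 facet normal -0.333 0.464 0.821
  outer loop
   vertex 2.7 2.7 4.5
   vertex 2.7 5.0 3.2
   vertex 0.9 0.7 4.9
  endloop
 endfacet
 facet normal 0.408 0.198 -0.891
  outer loop
   vertex 3.4 1.2 0.9
   vertex 1.7 2.0 0.3
   vertex 4.3 2.5 1.6
  endloop
 endfacet
 facet normal 0.381 0.123 -0.916
  outer loop
   vertex 3.4 1.2 0.9
   vertex 2.6 0.7 0.5
   vertex 1.7 2.0 0.3
  endloop
 endfacet
 facet normal 0.677 -0.652 0.341
  outer loop
   vertex 3.4 1.2 0.9
   vertex 4.3 2.5 1.6
   vertex 0.9 0.7 4.9
  endloop
 endfacet
 facet normal 0.457 -0.872 0.176
  outer loop
   vertex 3.4 1.2 0.9
   vertex 0.9 0.7 4.9
   vertex 2.6 0.7 0.5
  endloop
 endfacet
 facet normal 0.873 -0.044 0.485
  outer loop
   vertex 3.8 4.7 2.7
   vertex 2.7 2.7 4.5
   vertex 4.3 2.5 1.6
  endloop
 endfacet
 facet normal 0.468 0.435 0.769
  outer loop
   vertex 3.8 4.7 2.7
   vertex 2.7 5.0 3.2
   vertex 2.7 2.7 4.5
  endloop
 endfacet
 facet normal 0.316 0.481 -0.818
  outer loop
   vertex 3.8 4.7 2.7
   vertex 4.3 2.5 1.6
   vertex 1.7 2.0 0.3
  endloop
 endfacet
 facet normal -0.121 0.710 -0.693
  outer loop
   vertex 3.8 4.7 2.7
   vertex 1.7 2.0 0.3
   vertex 2.7 5.0 3.2
  endloop
 endfacet
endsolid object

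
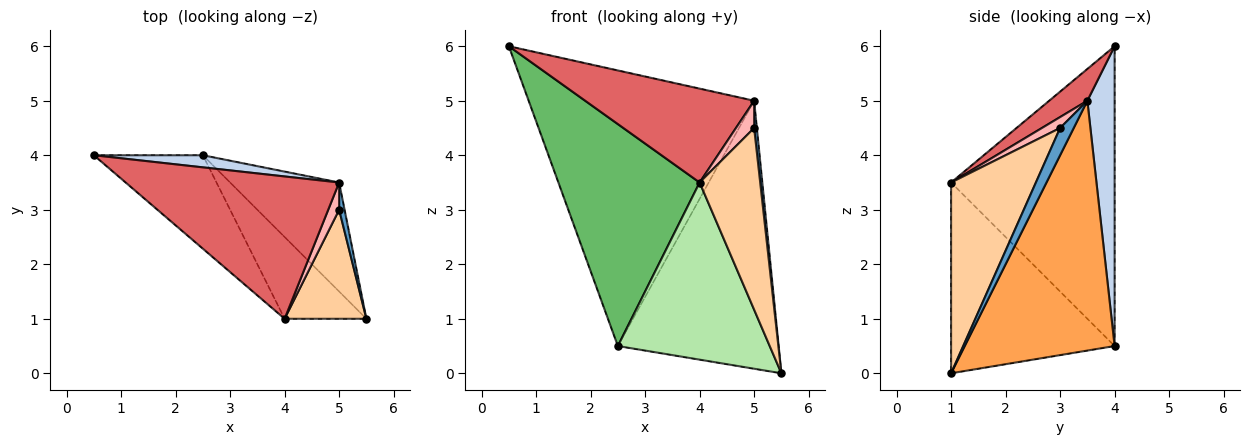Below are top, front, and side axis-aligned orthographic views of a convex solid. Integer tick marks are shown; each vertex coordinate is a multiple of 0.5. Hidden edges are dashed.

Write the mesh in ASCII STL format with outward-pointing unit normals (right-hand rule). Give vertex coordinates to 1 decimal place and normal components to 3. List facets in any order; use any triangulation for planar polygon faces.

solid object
 facet normal 0.962 -0.192 0.192
  outer loop
   vertex 5.0 3.0 4.5
   vertex 5.5 1.0 0.0
   vertex 5.0 3.5 5.0
  endloop
 endfacet
 facet normal 0.120 0.992 0.044
  outer loop
   vertex 2.5 4.0 0.5
   vertex 0.5 4.0 6.0
   vertex 5.0 3.5 5.0
  endloop
 endfacet
 facet normal 0.654 0.701 -0.285
  outer loop
   vertex 2.5 4.0 0.5
   vertex 5.0 3.5 5.0
   vertex 5.5 1.0 0.0
  endloop
 endfacet
 facet normal 0.768 -0.549 0.329
  outer loop
   vertex 4.0 1.0 3.5
   vertex 5.5 1.0 0.0
   vertex 5.0 3.0 4.5
  endloop
 endfacet
 facet normal -0.730 -0.630 -0.265
  outer loop
   vertex 4.0 1.0 3.5
   vertex 0.5 4.0 6.0
   vertex 2.5 4.0 0.5
  endloop
 endfacet
 facet normal -0.699 -0.649 -0.300
  outer loop
   vertex 4.0 1.0 3.5
   vertex 2.5 4.0 0.5
   vertex 5.5 1.0 0.0
  endloop
 endfacet
 facet normal 0.123 -0.546 0.828
  outer loop
   vertex 4.0 1.0 3.5
   vertex 5.0 3.5 5.0
   vertex 0.5 4.0 6.0
  endloop
 endfacet
 facet normal 0.577 -0.577 0.577
  outer loop
   vertex 4.0 1.0 3.5
   vertex 5.0 3.0 4.5
   vertex 5.0 3.5 5.0
  endloop
 endfacet
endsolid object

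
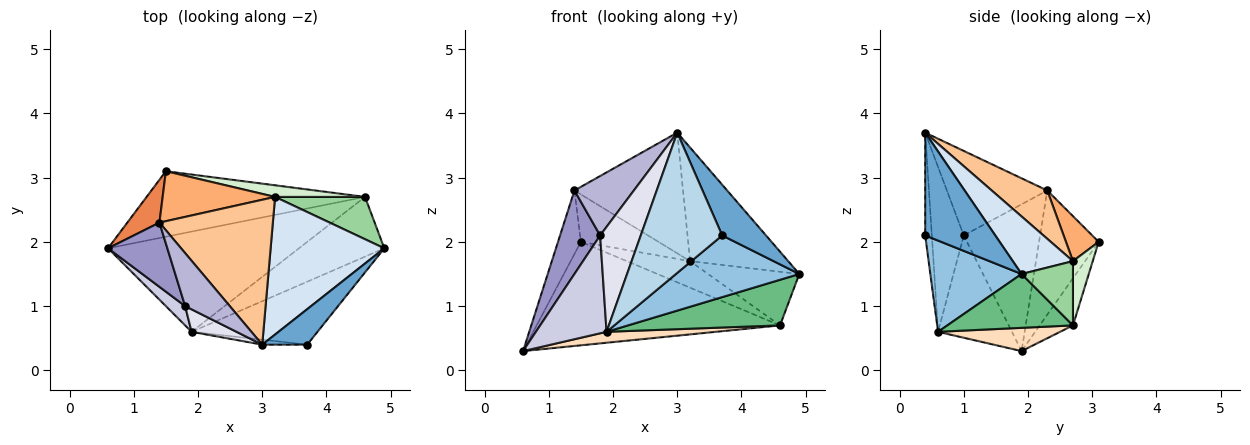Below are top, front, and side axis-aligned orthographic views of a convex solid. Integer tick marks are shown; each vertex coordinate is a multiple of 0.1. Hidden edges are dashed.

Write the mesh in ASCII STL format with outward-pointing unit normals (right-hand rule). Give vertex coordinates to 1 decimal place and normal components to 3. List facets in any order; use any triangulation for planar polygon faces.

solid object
 facet normal 0.795 -0.497 0.348
  outer loop
   vertex 3.0 0.4 3.7
   vertex 3.7 0.4 2.1
   vertex 4.9 1.9 1.5
  endloop
 endfacet
 facet normal 0.460 -0.621 -0.634
  outer loop
   vertex 1.9 0.6 0.6
   vertex 4.9 1.9 1.5
   vertex 3.7 0.4 2.1
  endloop
 endfacet
 facet normal -0.081 -0.996 -0.035
  outer loop
   vertex 1.9 0.6 0.6
   vertex 3.7 0.4 2.1
   vertex 3.0 0.4 3.7
  endloop
 endfacet
 facet normal 0.364 0.593 0.718
  outer loop
   vertex 3.2 2.7 1.7
   vertex 3.0 0.4 3.7
   vertex 4.9 1.9 1.5
  endloop
 endfacet
 facet normal -0.908 0.348 0.235
  outer loop
   vertex 1.4 2.3 2.8
   vertex 1.5 3.1 2.0
   vertex 0.6 1.9 0.3
  endloop
 endfacet
 facet normal 0.279 0.661 0.696
  outer loop
   vertex 1.4 2.3 2.8
   vertex 3.2 2.7 1.7
   vertex 1.5 3.1 2.0
  endloop
 endfacet
 facet normal 0.311 0.608 0.730
  outer loop
   vertex 1.4 2.3 2.8
   vertex 3.0 0.4 3.7
   vertex 3.2 2.7 1.7
  endloop
 endfacet
 facet normal 0.120 -0.108 -0.987
  outer loop
   vertex 4.6 2.7 0.7
   vertex 1.9 0.6 0.6
   vertex 0.6 1.9 0.3
  endloop
 endfacet
 facet normal 0.448 -0.542 -0.711
  outer loop
   vertex 4.6 2.7 0.7
   vertex 4.9 1.9 1.5
   vertex 1.9 0.6 0.6
  endloop
 endfacet
 facet normal 0.405 0.718 0.566
  outer loop
   vertex 4.6 2.7 0.7
   vertex 3.2 2.7 1.7
   vertex 4.9 1.9 1.5
  endloop
 endfacet
 facet normal -0.115 0.839 -0.532
  outer loop
   vertex 4.6 2.7 0.7
   vertex 0.6 1.9 0.3
   vertex 1.5 3.1 2.0
  endloop
 endfacet
 facet normal 0.275 0.881 0.385
  outer loop
   vertex 4.6 2.7 0.7
   vertex 1.5 3.1 2.0
   vertex 3.2 2.7 1.7
  endloop
 endfacet
 facet normal -0.834 -0.438 0.337
  outer loop
   vertex 1.8 1.0 2.1
   vertex 1.4 2.3 2.8
   vertex 0.6 1.9 0.3
  endloop
 endfacet
 facet normal -0.783 -0.464 0.414
  outer loop
   vertex 1.8 1.0 2.1
   vertex 3.0 0.4 3.7
   vertex 1.4 2.3 2.8
  endloop
 endfacet
 facet normal -0.716 -0.685 0.135
  outer loop
   vertex 1.8 1.0 2.1
   vertex 0.6 1.9 0.3
   vertex 1.9 0.6 0.6
  endloop
 endfacet
 facet normal -0.609 -0.775 0.166
  outer loop
   vertex 1.8 1.0 2.1
   vertex 1.9 0.6 0.6
   vertex 3.0 0.4 3.7
  endloop
 endfacet
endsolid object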